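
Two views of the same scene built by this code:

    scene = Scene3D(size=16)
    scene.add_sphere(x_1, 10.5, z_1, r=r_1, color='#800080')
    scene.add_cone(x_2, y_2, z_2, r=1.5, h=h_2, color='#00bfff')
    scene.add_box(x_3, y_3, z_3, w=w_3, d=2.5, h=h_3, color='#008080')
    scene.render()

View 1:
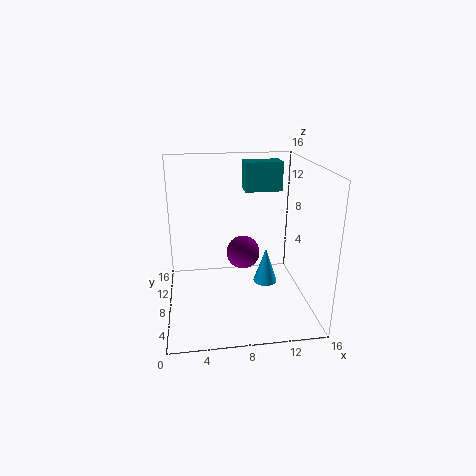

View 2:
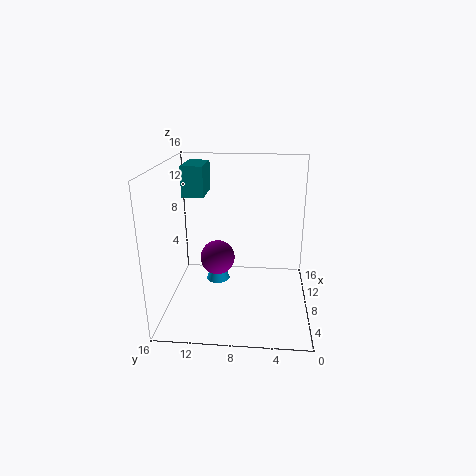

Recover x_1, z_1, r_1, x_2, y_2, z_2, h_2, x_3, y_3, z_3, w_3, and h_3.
x_1 = 9; z_1 = 5; r_1 = 2; x_2 = 12; y_2 = 11; z_2 = 0.5; h_2 = 4.5; x_3 = 9.5; y_3 = 12; z_3 = 12; w_3 = 4.5; h_3 = 3.5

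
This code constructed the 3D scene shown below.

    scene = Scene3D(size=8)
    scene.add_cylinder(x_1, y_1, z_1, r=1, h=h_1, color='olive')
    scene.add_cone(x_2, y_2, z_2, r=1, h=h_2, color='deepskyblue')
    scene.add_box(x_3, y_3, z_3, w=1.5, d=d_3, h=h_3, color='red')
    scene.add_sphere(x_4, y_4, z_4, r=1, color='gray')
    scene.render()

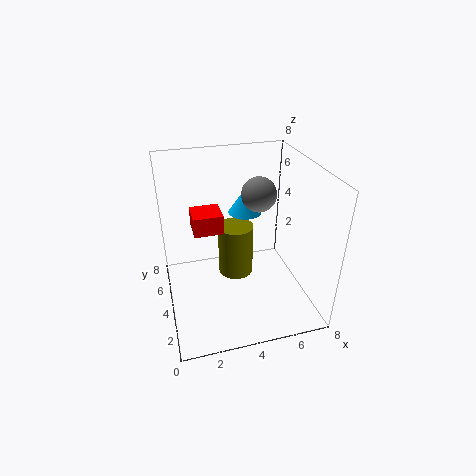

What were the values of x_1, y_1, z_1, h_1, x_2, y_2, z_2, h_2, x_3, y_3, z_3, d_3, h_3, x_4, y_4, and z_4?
x_1 = 4
y_1 = 4.5
z_1 = 1.5
h_1 = 3
x_2 = 5
y_2 = 6
z_2 = 4.5
h_2 = 1.5
x_3 = 1.5
y_3 = 3
z_3 = 5
d_3 = 1.5
h_3 = 1
x_4 = 5.5
y_4 = 5
z_4 = 6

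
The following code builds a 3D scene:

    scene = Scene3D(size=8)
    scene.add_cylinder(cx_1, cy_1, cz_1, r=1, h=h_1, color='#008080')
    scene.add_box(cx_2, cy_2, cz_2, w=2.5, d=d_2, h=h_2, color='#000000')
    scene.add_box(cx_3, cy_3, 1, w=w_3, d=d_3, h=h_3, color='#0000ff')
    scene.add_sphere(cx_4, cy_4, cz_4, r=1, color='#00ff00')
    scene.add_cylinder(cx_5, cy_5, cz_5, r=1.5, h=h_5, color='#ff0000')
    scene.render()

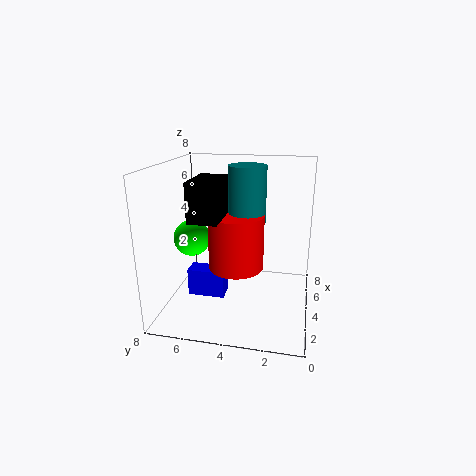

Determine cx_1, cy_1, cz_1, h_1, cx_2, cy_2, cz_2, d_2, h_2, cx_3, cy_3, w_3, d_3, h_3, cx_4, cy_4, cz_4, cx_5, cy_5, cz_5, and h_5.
cx_1 = 4
cy_1 = 3.5
cz_1 = 5
h_1 = 3
cx_2 = 1.5
cy_2 = 4.5
cz_2 = 5.5
d_2 = 1.5
h_2 = 2
cx_3 = 2.5
cy_3 = 4.5
w_3 = 1
d_3 = 2
h_3 = 1.5
cx_4 = 3.5
cy_4 = 6.5
cz_4 = 4
cx_5 = 3.5
cy_5 = 4
cz_5 = 2.5
h_5 = 3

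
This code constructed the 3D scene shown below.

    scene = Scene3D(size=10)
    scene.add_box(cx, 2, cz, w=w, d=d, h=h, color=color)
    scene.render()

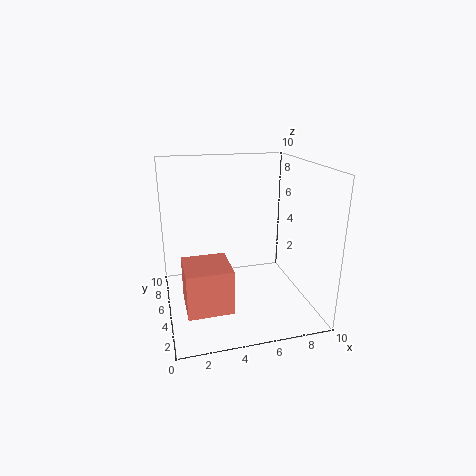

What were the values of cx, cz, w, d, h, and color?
cx = 1, cz = 1, w = 3, d = 3, h = 3, color = 'salmon'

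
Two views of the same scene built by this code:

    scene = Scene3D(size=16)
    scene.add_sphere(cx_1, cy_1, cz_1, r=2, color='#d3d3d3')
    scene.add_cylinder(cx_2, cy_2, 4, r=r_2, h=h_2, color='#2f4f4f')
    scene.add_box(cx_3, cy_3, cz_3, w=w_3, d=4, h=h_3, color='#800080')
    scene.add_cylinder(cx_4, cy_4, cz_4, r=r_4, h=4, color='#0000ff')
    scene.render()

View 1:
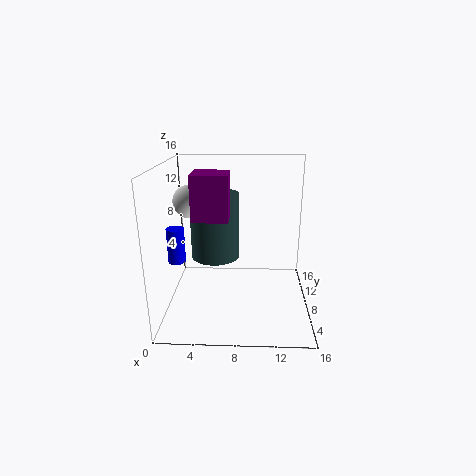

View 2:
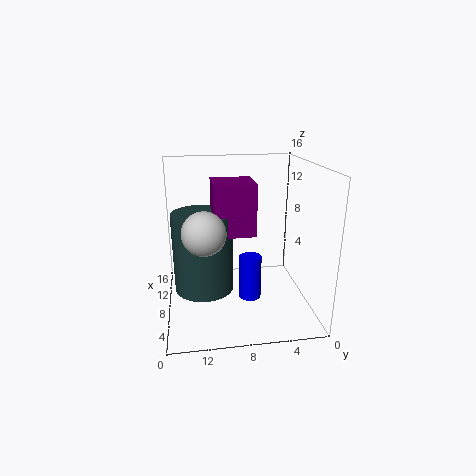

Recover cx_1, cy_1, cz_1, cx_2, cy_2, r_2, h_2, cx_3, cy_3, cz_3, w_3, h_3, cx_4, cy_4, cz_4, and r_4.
cx_1 = 2
cy_1 = 12
cz_1 = 11
cx_2 = 5
cy_2 = 12
r_2 = 3
h_2 = 8
cx_3 = 3
cy_3 = 7
cz_3 = 10
w_3 = 4
h_3 = 5
cx_4 = 1
cy_4 = 8
cz_4 = 5
r_4 = 1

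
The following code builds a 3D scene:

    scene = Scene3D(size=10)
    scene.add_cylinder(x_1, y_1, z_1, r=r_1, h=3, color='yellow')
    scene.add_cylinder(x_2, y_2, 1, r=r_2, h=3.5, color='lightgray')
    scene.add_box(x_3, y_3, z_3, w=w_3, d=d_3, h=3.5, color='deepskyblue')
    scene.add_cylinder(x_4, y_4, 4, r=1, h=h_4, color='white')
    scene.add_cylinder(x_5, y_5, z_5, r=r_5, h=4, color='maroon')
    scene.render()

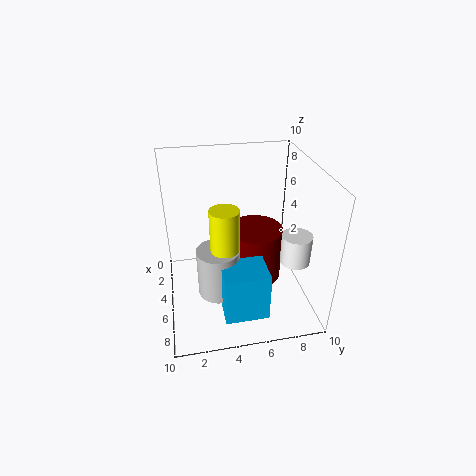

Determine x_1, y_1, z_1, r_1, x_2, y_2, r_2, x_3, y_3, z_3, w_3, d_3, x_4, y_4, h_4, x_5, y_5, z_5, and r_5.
x_1 = 5.5, y_1 = 4, z_1 = 4.5, r_1 = 1, x_2 = 5.5, y_2 = 3.5, r_2 = 1.5, x_3 = 6, y_3 = 3.5, z_3 = 0.5, w_3 = 2.5, d_3 = 3, x_4 = 7, y_4 = 8.5, h_4 = 2, x_5 = 4, y_5 = 6.5, z_5 = 1, r_5 = 2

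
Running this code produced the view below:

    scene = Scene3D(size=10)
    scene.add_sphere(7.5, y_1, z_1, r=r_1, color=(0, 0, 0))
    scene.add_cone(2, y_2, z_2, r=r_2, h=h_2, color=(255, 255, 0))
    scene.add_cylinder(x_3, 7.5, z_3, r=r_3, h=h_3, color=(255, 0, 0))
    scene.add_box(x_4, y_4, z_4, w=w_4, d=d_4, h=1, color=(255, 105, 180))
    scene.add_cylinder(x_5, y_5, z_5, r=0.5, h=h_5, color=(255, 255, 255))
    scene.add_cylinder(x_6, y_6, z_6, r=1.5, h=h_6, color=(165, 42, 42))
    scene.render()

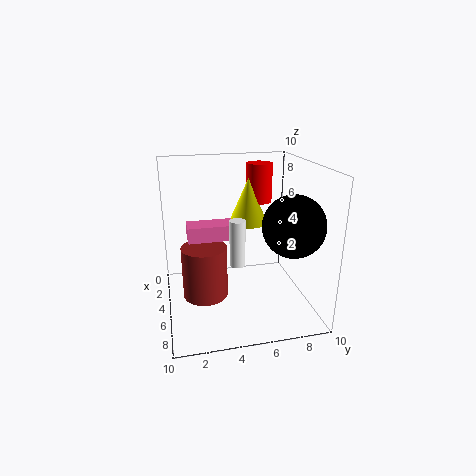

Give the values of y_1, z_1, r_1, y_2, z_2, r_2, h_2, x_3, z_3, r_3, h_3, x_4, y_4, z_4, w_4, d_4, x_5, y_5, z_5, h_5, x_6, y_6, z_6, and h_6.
y_1 = 8, z_1 = 6.5, r_1 = 2, y_2 = 6.5, z_2 = 5, r_2 = 1.5, h_2 = 3.5, x_3 = 1.5, z_3 = 6.5, r_3 = 1, h_3 = 3, x_4 = 5, y_4 = 1.5, z_4 = 5.5, w_4 = 1.5, d_4 = 3, x_5 = 7, y_5 = 4.5, z_5 = 4, h_5 = 3, x_6 = 6, y_6 = 2.5, z_6 = 1.5, h_6 = 3.5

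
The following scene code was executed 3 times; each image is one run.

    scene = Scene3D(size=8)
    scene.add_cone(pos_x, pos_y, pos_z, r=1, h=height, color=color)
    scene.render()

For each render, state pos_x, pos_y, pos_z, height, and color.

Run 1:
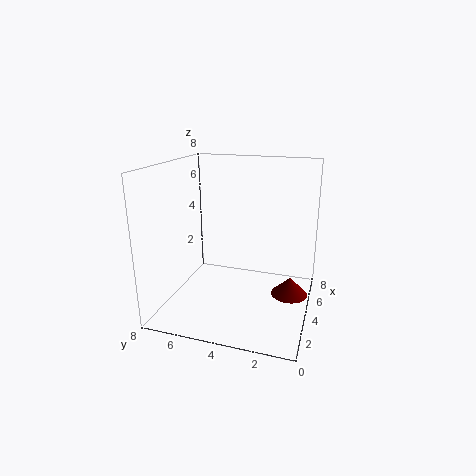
pos_x = 4; pos_y = 1; pos_z = 1; height = 1; color = 'maroon'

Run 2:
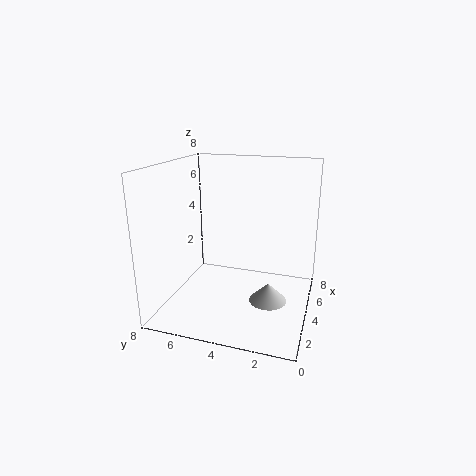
pos_x = 3; pos_y = 2; pos_z = 1; height = 1; color = 'lightgray'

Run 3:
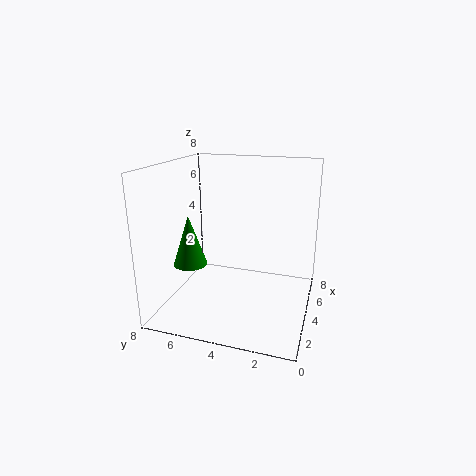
pos_x = 4; pos_y = 7; pos_z = 2; height = 3; color = 'green'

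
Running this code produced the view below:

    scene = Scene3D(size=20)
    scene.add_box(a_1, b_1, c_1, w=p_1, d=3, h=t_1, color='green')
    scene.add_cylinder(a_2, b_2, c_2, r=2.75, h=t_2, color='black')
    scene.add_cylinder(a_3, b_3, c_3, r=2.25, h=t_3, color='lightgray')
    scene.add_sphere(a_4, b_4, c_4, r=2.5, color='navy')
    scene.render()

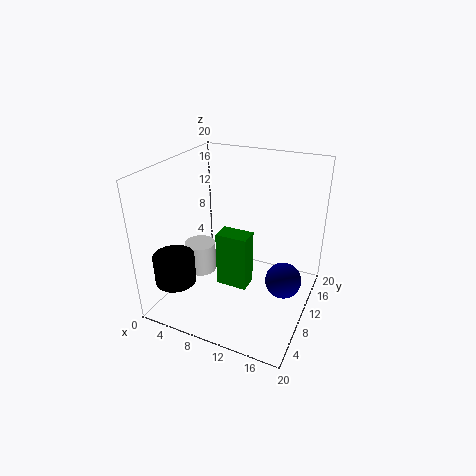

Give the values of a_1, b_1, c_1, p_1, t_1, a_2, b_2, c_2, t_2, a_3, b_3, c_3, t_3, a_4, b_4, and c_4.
a_1 = 6.25
b_1 = 10.25
c_1 = 1
p_1 = 4.75
t_1 = 8.5
a_2 = 3.5
b_2 = 3.75
c_2 = 5
t_2 = 4
a_3 = 3.75
b_3 = 10
c_3 = 3.25
t_3 = 4.5
a_4 = 16.75
b_4 = 10.5
c_4 = 4.5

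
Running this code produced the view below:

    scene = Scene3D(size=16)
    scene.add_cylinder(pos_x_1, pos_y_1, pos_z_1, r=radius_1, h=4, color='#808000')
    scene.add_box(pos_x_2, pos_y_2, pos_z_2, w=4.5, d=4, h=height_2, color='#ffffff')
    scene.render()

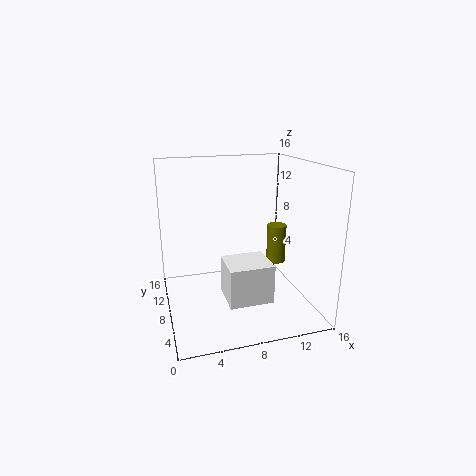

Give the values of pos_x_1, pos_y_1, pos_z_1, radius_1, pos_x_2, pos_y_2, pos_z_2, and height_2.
pos_x_1 = 11.5
pos_y_1 = 5.5
pos_z_1 = 6
radius_1 = 1
pos_x_2 = 5.5
pos_y_2 = 2
pos_z_2 = 3
height_2 = 4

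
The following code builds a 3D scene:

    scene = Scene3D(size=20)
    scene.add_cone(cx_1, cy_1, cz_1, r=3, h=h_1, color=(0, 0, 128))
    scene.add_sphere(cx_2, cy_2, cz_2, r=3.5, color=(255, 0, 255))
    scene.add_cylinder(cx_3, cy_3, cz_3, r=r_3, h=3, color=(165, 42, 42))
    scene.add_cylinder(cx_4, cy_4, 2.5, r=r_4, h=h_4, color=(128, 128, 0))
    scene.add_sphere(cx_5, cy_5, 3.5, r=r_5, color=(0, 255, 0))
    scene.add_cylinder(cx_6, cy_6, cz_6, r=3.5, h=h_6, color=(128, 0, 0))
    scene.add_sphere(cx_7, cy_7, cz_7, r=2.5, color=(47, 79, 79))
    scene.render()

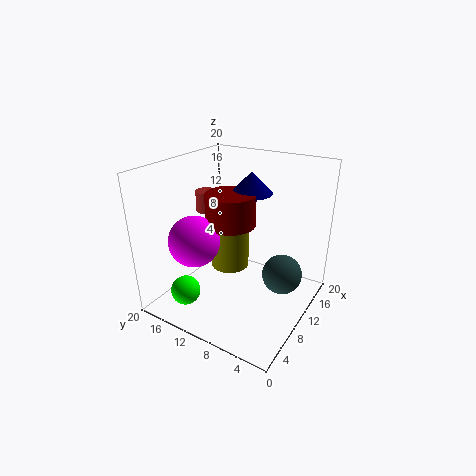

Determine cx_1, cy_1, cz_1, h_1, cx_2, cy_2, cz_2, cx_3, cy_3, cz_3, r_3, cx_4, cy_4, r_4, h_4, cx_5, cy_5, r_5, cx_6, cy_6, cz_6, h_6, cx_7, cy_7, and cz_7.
cx_1 = 13.5
cy_1 = 10
cz_1 = 15.5
h_1 = 3
cx_2 = 6
cy_2 = 14.5
cz_2 = 10
cx_3 = 11
cy_3 = 16
cz_3 = 12.5
r_3 = 1.5
cx_4 = 14
cy_4 = 14
r_4 = 3
h_4 = 8
cx_5 = 3.5
cy_5 = 14.5
r_5 = 2
cx_6 = 10.5
cy_6 = 11.5
cz_6 = 11.5
h_6 = 4.5
cx_7 = 8.5
cy_7 = 2.5
cz_7 = 7.5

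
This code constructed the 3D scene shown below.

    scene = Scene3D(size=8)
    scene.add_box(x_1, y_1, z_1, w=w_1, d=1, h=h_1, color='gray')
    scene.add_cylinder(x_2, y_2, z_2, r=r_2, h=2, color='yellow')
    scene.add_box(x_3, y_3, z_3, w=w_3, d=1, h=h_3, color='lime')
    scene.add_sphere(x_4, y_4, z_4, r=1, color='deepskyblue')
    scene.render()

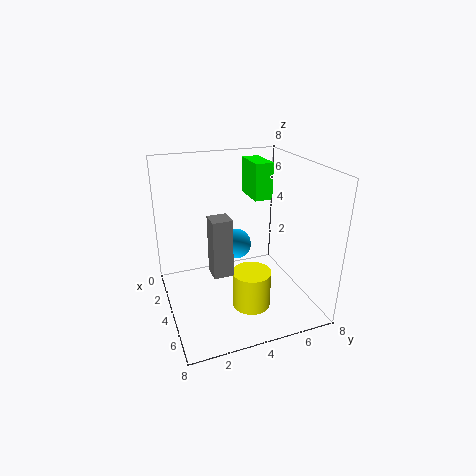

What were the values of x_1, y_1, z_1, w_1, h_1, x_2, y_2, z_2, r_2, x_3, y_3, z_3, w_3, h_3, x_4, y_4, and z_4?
x_1 = 5
y_1 = 2
z_1 = 3
w_1 = 1
h_1 = 3
x_2 = 6
y_2 = 4
z_2 = 1
r_2 = 1
x_3 = 2
y_3 = 5
z_3 = 6
w_3 = 2
h_3 = 2
x_4 = 1
y_4 = 5
z_4 = 2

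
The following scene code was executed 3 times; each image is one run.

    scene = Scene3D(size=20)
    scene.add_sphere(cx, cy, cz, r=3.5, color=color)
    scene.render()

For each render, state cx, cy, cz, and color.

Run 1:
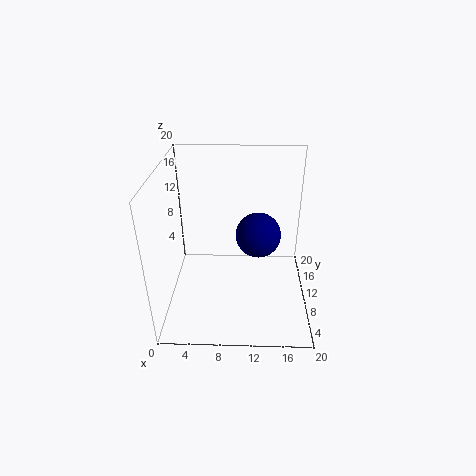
cx = 13, cy = 15, cz = 7.5, color = 'navy'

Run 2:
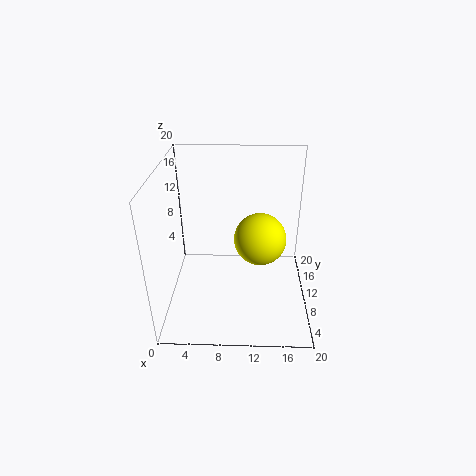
cx = 13, cy = 9, cz = 10.5, color = 'yellow'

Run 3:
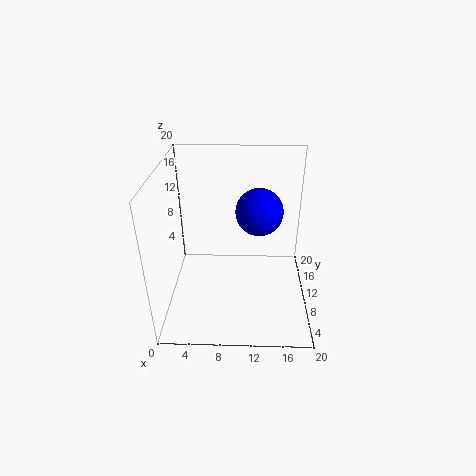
cx = 13, cy = 14, cz = 12, color = 'blue'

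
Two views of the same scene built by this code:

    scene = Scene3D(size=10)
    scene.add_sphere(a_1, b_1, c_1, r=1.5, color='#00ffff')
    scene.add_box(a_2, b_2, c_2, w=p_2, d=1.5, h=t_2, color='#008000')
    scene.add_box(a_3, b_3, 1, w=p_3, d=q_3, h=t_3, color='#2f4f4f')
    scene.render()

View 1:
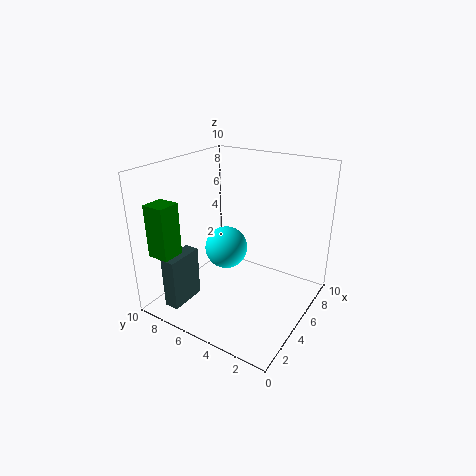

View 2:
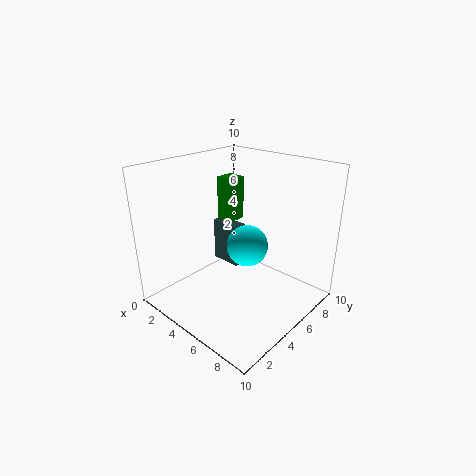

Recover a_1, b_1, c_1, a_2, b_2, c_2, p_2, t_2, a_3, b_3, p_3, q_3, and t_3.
a_1 = 5
b_1 = 6
c_1 = 4
a_2 = 0.5
b_2 = 7.5
c_2 = 4.5
p_2 = 1.5
t_2 = 3.5
a_3 = 0.5
b_3 = 7
p_3 = 2.5
q_3 = 1
t_3 = 3.5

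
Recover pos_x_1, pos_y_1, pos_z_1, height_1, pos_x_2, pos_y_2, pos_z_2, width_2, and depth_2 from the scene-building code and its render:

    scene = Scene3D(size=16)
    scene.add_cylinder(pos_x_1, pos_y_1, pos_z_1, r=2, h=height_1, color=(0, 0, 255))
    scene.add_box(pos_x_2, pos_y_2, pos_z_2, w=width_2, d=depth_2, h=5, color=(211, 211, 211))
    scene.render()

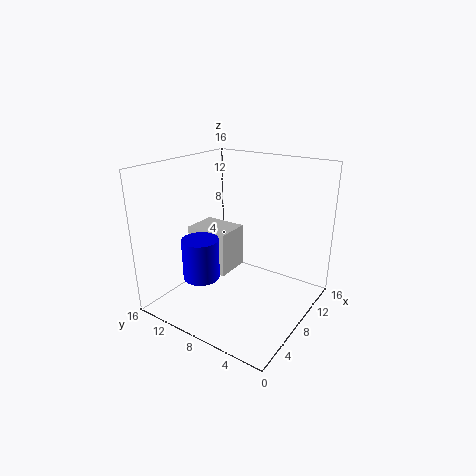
pos_x_1 = 4.5
pos_y_1 = 10.5
pos_z_1 = 4
height_1 = 4.5
pos_x_2 = 6.5
pos_y_2 = 9
pos_z_2 = 3.5
width_2 = 4
depth_2 = 5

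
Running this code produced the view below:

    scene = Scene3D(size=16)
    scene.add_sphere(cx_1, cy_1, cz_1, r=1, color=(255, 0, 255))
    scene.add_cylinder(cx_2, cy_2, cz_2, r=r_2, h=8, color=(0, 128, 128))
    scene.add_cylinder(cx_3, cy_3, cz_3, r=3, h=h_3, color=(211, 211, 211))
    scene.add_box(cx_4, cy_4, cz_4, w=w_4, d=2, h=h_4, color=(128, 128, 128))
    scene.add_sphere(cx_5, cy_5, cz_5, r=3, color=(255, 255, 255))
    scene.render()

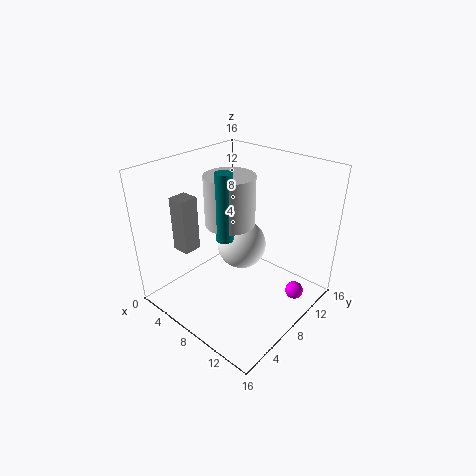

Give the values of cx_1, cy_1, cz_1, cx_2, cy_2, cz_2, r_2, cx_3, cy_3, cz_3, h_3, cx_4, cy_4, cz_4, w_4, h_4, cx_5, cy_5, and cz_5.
cx_1 = 14; cy_1 = 11; cz_1 = 2; cx_2 = 6; cy_2 = 8; cz_2 = 7; r_2 = 1; cx_3 = 5; cy_3 = 10; cz_3 = 8; h_3 = 6; cx_4 = 3; cy_4 = 3; cz_4 = 7; w_4 = 2; h_4 = 6; cx_5 = 6; cy_5 = 11; cz_5 = 5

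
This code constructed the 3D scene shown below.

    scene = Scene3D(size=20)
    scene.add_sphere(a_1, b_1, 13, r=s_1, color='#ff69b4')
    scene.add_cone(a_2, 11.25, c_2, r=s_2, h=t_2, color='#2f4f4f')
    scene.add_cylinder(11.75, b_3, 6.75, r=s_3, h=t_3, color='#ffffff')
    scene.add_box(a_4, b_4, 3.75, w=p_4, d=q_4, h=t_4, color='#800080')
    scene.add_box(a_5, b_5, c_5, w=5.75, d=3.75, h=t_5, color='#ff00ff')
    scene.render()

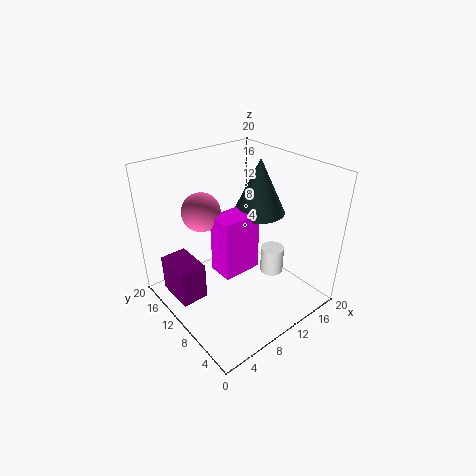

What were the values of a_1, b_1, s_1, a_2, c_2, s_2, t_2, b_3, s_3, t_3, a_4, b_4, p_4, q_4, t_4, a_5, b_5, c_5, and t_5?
a_1 = 7.25; b_1 = 14.75; s_1 = 2.75; a_2 = 15; c_2 = 12; s_2 = 3.75; t_2 = 8; b_3 = 5; s_3 = 1.5; t_3 = 3.5; a_4 = 0.25; b_4 = 9; p_4 = 3.5; q_4 = 5.25; t_4 = 5; a_5 = 7.5; b_5 = 9.25; c_5 = 4.25; t_5 = 8.75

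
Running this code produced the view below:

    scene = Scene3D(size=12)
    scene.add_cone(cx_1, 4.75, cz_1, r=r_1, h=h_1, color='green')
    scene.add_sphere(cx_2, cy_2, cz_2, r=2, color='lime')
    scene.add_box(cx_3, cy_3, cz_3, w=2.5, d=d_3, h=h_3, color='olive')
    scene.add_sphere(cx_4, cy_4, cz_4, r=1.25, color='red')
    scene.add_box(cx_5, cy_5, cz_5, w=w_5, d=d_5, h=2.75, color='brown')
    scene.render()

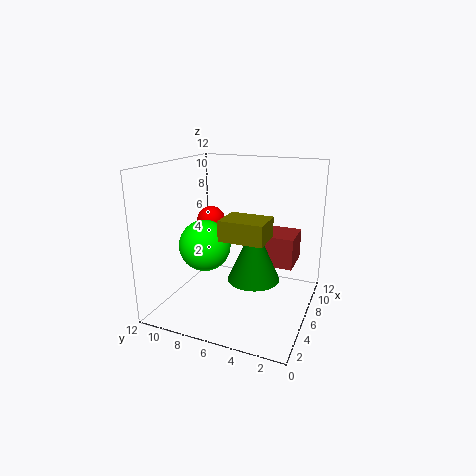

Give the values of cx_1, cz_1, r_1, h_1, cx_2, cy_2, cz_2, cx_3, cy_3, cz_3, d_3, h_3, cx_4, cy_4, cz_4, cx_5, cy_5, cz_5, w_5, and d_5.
cx_1 = 6.5, cz_1 = 2.25, r_1 = 2.25, h_1 = 5, cx_2 = 3.5, cy_2 = 7.75, cz_2 = 6, cx_3 = 1.75, cy_3 = 2.5, cz_3 = 7.25, d_3 = 3.25, h_3 = 1.5, cx_4 = 7.5, cy_4 = 9.25, cz_4 = 6.75, cx_5 = 7.75, cy_5 = 1.75, cz_5 = 3, w_5 = 3.25, d_5 = 4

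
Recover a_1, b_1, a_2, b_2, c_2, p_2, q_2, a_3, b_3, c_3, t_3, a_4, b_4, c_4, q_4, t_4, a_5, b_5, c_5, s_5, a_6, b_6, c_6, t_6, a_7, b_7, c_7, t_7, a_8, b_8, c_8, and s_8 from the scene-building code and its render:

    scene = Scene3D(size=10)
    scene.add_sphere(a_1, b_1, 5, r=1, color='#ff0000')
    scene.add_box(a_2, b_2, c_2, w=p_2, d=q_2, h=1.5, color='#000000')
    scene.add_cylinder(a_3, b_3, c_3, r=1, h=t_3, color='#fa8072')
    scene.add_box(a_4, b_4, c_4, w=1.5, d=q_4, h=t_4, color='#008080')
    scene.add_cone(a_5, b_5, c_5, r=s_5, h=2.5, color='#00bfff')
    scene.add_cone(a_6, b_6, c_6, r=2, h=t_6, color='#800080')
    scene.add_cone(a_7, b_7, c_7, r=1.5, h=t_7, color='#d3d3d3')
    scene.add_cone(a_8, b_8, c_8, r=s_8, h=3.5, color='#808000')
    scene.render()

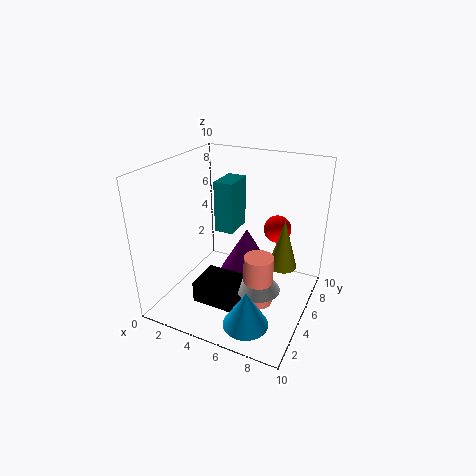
a_1 = 7; b_1 = 7.5; a_2 = 3; b_2 = 2; c_2 = 1; p_2 = 3; q_2 = 2.5; a_3 = 7; b_3 = 4; c_3 = 1; t_3 = 3.5; a_4 = 2; b_4 = 7; c_4 = 4; q_4 = 2.5; t_4 = 4; a_5 = 7; b_5 = 2; c_5 = 0.5; s_5 = 1.5; a_6 = 5; b_6 = 6.5; c_6 = 1.5; t_6 = 3.5; a_7 = 7; b_7 = 4; c_7 = 2; t_7 = 2; a_8 = 8; b_8 = 6; c_8 = 3; s_8 = 1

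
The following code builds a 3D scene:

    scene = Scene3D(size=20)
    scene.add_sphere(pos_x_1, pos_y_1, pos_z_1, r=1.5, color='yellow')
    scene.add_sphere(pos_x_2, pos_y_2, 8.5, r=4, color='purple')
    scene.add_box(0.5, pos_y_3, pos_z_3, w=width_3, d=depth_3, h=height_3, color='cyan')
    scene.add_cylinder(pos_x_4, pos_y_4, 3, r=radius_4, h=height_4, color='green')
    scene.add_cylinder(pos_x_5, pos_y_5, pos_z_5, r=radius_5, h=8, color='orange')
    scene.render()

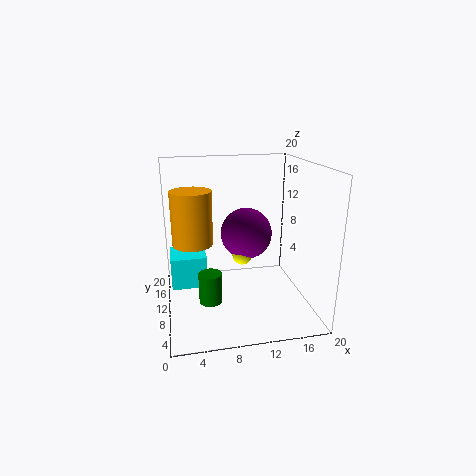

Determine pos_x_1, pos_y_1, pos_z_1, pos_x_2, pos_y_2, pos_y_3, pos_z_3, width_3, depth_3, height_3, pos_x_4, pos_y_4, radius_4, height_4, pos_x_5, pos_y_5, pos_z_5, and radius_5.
pos_x_1 = 11.5
pos_y_1 = 14
pos_z_1 = 5.5
pos_x_2 = 12.5
pos_y_2 = 15.5
pos_y_3 = 14
pos_z_3 = 0.5
width_3 = 5.5
depth_3 = 5.5
height_3 = 5
pos_x_4 = 5.5
pos_y_4 = 6
radius_4 = 1.5
height_4 = 4
pos_x_5 = 4
pos_y_5 = 14
pos_z_5 = 8
radius_5 = 3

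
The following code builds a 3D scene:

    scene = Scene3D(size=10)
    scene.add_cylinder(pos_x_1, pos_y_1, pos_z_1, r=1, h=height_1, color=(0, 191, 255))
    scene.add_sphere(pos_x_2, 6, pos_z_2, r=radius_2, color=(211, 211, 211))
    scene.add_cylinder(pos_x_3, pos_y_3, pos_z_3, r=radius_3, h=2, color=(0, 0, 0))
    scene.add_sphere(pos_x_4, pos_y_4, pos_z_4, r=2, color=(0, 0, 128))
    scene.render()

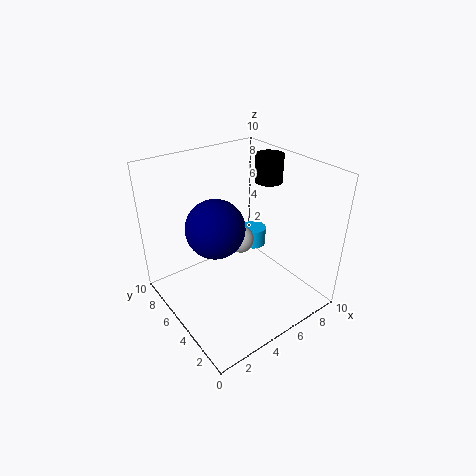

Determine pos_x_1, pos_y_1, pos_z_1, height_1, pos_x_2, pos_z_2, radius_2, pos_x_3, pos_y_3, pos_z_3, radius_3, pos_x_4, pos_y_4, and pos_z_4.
pos_x_1 = 8.5; pos_y_1 = 7.5; pos_z_1 = 2; height_1 = 1.5; pos_x_2 = 6; pos_z_2 = 4; radius_2 = 1; pos_x_3 = 8.5; pos_y_3 = 6; pos_z_3 = 8; radius_3 = 1; pos_x_4 = 3.5; pos_y_4 = 5.5; pos_z_4 = 6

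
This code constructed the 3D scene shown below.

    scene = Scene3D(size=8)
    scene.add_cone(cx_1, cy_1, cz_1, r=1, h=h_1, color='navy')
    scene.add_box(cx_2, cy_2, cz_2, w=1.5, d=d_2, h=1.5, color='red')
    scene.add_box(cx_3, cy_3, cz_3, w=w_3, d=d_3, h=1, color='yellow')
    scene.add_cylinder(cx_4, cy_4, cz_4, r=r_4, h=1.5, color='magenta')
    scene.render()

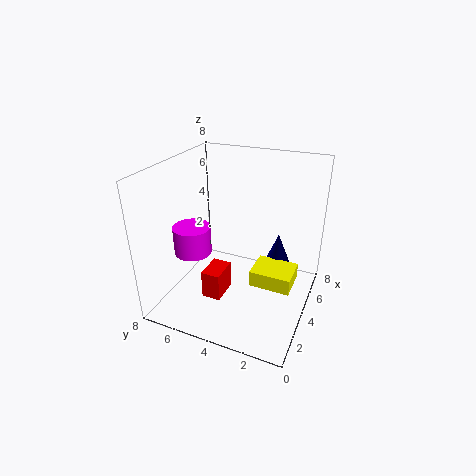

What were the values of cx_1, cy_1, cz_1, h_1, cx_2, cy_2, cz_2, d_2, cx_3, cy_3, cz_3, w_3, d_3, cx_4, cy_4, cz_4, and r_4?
cx_1 = 7; cy_1 = 2.5; cz_1 = 0.5; h_1 = 2.5; cx_2 = 1.5; cy_2 = 4; cz_2 = 1.5; d_2 = 1; cx_3 = 4.5; cy_3 = 1; cz_3 = 0.5; w_3 = 2; d_3 = 2.5; cx_4 = 2.5; cy_4 = 6; cz_4 = 3.5; r_4 = 1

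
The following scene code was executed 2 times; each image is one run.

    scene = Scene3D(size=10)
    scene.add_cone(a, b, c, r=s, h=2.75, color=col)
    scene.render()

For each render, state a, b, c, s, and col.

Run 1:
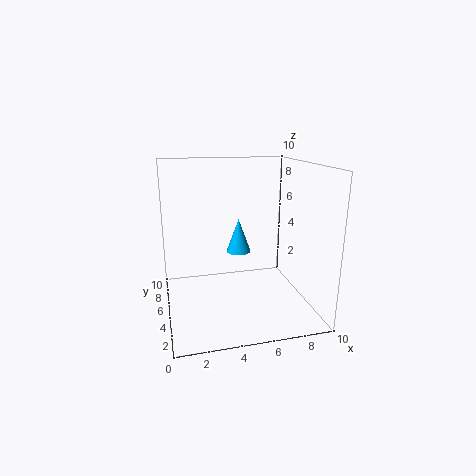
a = 6; b = 8.75; c = 2.5; s = 1; col = 'deepskyblue'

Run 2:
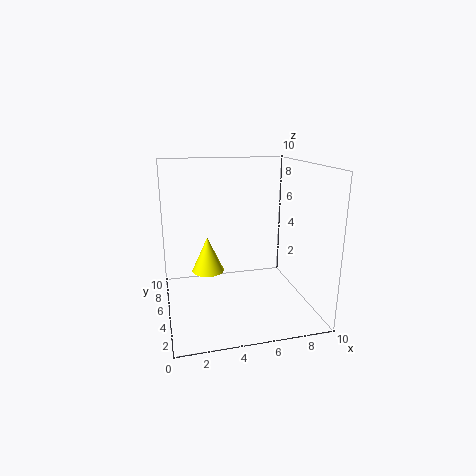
a = 3.25; b = 7.75; c = 1.5; s = 1.25; col = 'yellow'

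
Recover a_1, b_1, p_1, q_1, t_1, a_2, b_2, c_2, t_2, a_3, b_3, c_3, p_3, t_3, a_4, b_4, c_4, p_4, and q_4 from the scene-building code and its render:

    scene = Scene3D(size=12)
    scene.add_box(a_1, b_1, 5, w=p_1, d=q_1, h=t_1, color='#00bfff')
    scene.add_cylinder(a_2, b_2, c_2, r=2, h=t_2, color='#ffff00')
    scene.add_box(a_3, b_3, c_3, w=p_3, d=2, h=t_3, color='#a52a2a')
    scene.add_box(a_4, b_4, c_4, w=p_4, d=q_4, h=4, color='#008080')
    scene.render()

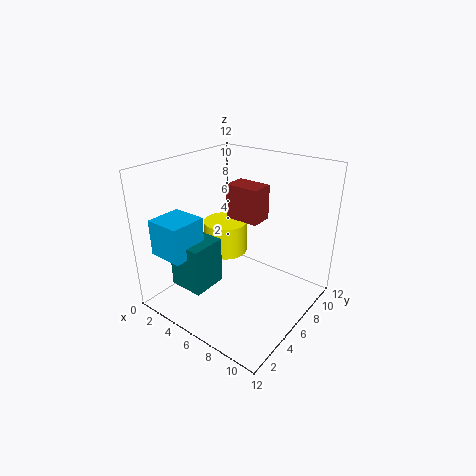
a_1 = 1; b_1 = 1; p_1 = 3; q_1 = 3; t_1 = 3; a_2 = 3; b_2 = 8; c_2 = 3; t_2 = 3; a_3 = 4; b_3 = 7; c_3 = 7; p_3 = 3; t_3 = 3; a_4 = 2; b_4 = 2; c_4 = 2; p_4 = 3; q_4 = 3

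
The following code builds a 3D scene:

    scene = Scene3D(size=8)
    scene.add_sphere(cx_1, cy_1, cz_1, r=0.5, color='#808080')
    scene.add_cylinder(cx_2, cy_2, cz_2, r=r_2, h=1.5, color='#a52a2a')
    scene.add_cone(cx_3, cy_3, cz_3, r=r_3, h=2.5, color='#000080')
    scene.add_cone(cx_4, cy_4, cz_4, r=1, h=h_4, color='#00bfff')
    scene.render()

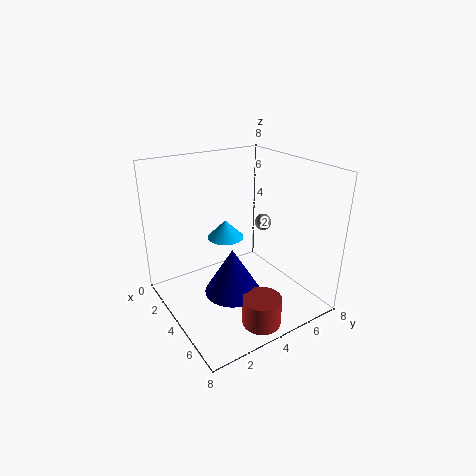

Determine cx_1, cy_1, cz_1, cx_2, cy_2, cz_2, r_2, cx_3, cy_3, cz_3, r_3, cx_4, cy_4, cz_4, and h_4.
cx_1 = 3; cy_1 = 6.5; cz_1 = 4; cx_2 = 7; cy_2 = 3.5; cz_2 = 0.5; r_2 = 1; cx_3 = 5; cy_3 = 3; cz_3 = 1.5; r_3 = 1.5; cx_4 = 3.5; cy_4 = 3.5; cz_4 = 4; h_4 = 1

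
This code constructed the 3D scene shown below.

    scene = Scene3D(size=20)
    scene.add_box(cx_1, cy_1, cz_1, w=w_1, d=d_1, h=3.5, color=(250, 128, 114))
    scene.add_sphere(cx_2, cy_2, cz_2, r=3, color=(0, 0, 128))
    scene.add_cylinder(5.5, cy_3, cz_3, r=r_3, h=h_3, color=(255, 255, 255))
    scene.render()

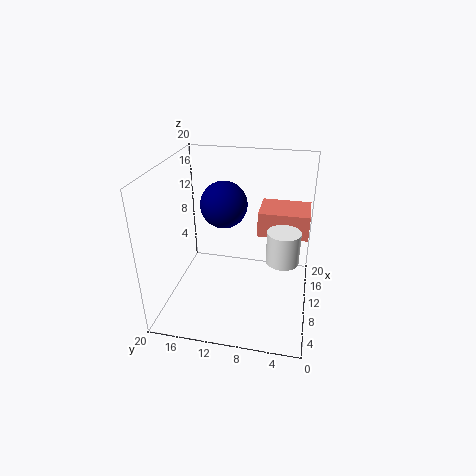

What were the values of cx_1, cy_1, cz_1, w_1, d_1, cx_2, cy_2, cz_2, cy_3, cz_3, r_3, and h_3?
cx_1 = 11
cy_1 = 0.5
cz_1 = 10
w_1 = 5.5
d_1 = 7
cx_2 = 8.5
cy_2 = 11.5
cz_2 = 15.5
cy_3 = 3.5
cz_3 = 10
r_3 = 2
h_3 = 4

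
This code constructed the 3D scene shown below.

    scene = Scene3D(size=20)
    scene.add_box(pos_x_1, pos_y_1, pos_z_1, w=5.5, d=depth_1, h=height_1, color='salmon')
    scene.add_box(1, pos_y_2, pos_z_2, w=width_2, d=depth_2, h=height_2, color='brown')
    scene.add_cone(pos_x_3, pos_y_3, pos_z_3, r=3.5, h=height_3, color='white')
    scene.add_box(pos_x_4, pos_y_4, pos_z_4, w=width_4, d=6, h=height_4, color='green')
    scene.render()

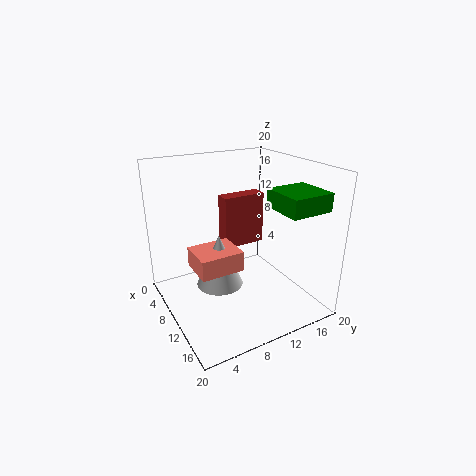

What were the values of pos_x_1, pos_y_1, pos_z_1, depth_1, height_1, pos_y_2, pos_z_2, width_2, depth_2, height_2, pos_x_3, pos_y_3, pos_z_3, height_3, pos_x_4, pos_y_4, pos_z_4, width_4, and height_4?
pos_x_1 = 4.5; pos_y_1 = 4.5; pos_z_1 = 4.5; depth_1 = 6.5; height_1 = 3; pos_y_2 = 11.5; pos_z_2 = 5; width_2 = 2.5; depth_2 = 7; height_2 = 8.5; pos_x_3 = 7; pos_y_3 = 8.5; pos_z_3 = 1.5; height_3 = 8; pos_x_4 = 11.5; pos_y_4 = 13.5; pos_z_4 = 14.5; width_4 = 6; height_4 = 2.5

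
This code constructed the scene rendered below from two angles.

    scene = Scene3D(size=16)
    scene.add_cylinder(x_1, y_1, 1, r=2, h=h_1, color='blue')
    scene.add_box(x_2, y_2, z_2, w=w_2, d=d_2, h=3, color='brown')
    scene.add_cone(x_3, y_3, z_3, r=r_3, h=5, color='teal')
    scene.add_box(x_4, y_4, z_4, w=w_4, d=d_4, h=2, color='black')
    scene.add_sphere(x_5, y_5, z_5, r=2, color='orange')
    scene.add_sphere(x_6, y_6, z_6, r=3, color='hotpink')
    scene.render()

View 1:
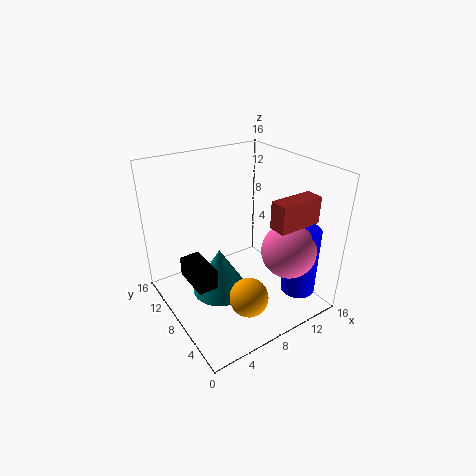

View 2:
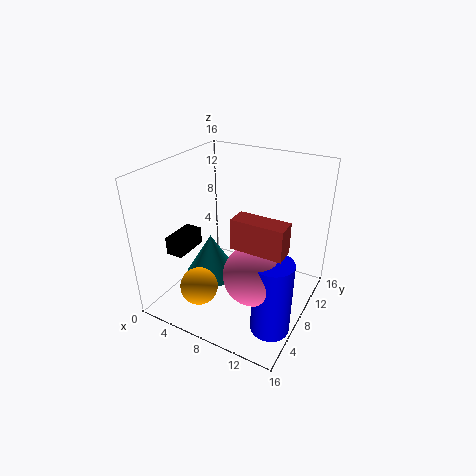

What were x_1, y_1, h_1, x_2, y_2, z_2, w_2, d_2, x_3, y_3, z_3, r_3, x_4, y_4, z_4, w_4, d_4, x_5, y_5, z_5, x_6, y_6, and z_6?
x_1 = 14, y_1 = 4, h_1 = 8, x_2 = 10, y_2 = 3, z_2 = 10, w_2 = 5, d_2 = 2, x_3 = 5, y_3 = 7, z_3 = 3, r_3 = 3, x_4 = 1, y_4 = 4, z_4 = 6, w_4 = 2, d_4 = 4, x_5 = 6, y_5 = 3, z_5 = 4, x_6 = 12, y_6 = 4, z_6 = 7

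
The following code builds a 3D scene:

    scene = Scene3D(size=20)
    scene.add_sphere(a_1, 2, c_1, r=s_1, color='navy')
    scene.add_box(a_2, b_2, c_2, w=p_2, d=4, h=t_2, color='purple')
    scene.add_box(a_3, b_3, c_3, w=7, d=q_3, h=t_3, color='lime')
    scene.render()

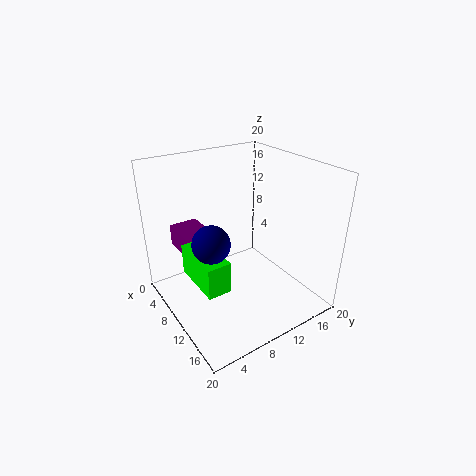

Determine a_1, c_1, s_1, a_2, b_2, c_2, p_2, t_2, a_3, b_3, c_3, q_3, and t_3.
a_1 = 17; c_1 = 15; s_1 = 2; a_2 = 3; b_2 = 3; c_2 = 8; p_2 = 6; t_2 = 3; a_3 = 9; b_3 = 2; c_3 = 7; q_3 = 3; t_3 = 4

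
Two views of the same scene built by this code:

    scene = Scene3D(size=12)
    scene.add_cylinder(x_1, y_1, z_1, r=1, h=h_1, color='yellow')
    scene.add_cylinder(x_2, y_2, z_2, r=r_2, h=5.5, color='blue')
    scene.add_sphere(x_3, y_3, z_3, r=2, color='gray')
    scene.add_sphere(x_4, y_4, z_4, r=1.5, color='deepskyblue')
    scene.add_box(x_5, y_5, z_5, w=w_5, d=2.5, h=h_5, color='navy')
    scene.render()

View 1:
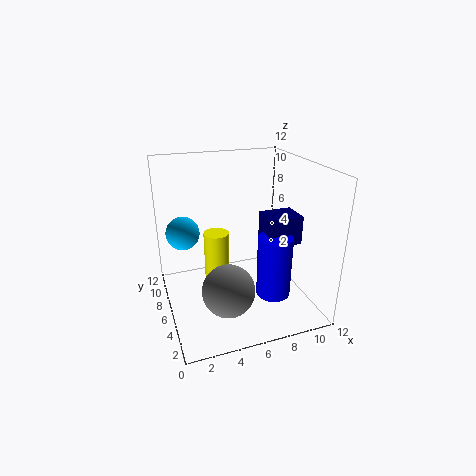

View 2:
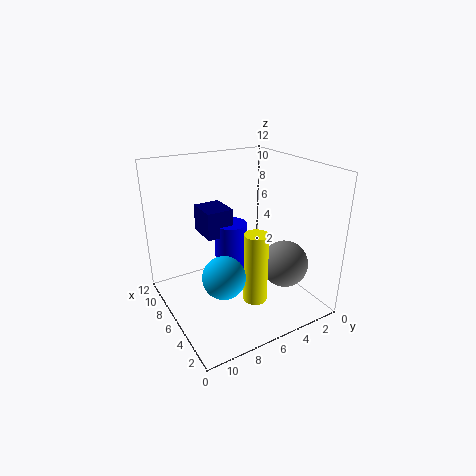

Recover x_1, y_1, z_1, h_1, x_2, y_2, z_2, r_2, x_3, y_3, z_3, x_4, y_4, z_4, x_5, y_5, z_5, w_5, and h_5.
x_1 = 4; y_1 = 5.5; z_1 = 1; h_1 = 6; x_2 = 9; y_2 = 5; z_2 = 0.5; r_2 = 1.5; x_3 = 4; y_3 = 2.5; z_3 = 3.5; x_4 = 2; y_4 = 9.5; z_4 = 5.5; x_5 = 8.5; y_5 = 5; z_5 = 5; w_5 = 3; h_5 = 2.5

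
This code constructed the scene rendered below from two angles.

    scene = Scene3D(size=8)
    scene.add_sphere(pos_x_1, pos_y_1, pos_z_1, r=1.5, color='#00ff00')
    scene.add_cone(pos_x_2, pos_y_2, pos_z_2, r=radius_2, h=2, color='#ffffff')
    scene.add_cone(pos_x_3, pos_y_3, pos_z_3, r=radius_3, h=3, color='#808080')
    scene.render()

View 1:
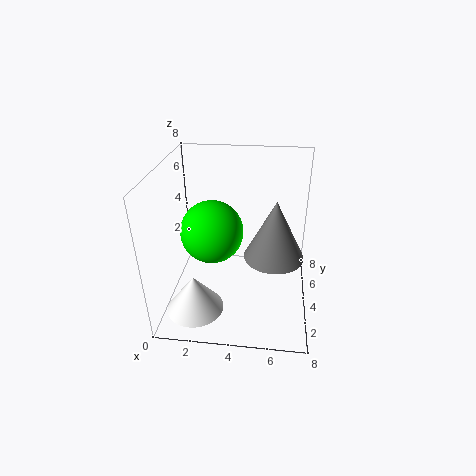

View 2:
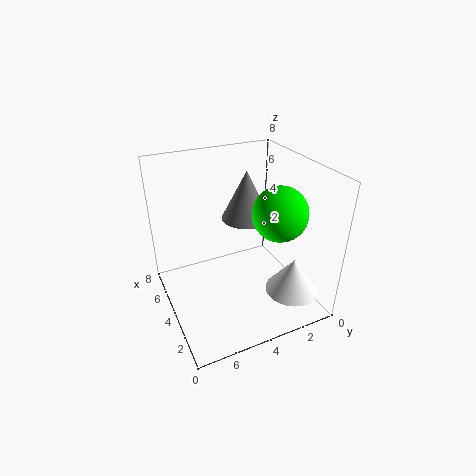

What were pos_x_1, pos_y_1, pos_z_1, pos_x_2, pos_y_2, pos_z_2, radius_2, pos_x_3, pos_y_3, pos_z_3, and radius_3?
pos_x_1 = 3; pos_y_1 = 2; pos_z_1 = 5.5; pos_x_2 = 2; pos_y_2 = 1.5; pos_z_2 = 1; radius_2 = 1.5; pos_x_3 = 6; pos_y_3 = 2.5; pos_z_3 = 4; radius_3 = 1.5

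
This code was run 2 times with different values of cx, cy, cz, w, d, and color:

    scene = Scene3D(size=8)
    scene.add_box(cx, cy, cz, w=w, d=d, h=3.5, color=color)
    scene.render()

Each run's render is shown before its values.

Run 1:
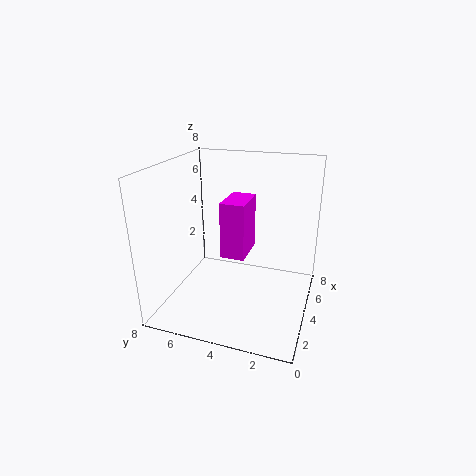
cx = 5
cy = 4
cz = 2
w = 2.5
d = 1.5
color = 'magenta'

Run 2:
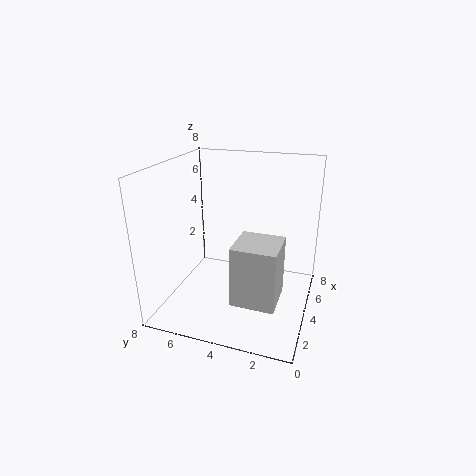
cx = 2.5
cy = 1.5
cz = 0.5
w = 2.5
d = 2.5
color = 'lightgray'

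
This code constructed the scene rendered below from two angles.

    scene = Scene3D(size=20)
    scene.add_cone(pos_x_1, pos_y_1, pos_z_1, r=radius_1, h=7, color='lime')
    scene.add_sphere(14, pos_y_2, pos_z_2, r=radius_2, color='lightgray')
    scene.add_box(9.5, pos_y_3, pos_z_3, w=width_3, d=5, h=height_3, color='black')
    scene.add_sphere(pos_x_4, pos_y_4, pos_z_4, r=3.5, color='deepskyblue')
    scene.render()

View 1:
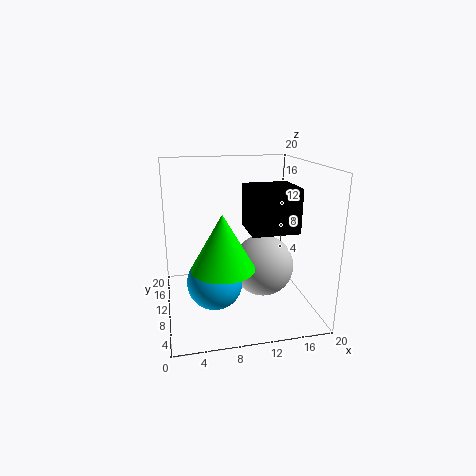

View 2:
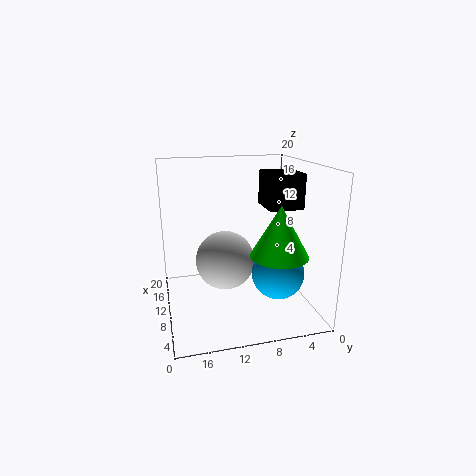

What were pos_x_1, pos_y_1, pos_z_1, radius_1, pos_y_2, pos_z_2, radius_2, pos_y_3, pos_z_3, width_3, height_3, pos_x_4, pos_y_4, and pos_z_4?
pos_x_1 = 7
pos_y_1 = 5
pos_z_1 = 8
radius_1 = 4
pos_y_2 = 11
pos_z_2 = 5
radius_2 = 4.5
pos_y_3 = 0.5
pos_z_3 = 13.5
width_3 = 5.5
height_3 = 5
pos_x_4 = 6
pos_y_4 = 5.5
pos_z_4 = 6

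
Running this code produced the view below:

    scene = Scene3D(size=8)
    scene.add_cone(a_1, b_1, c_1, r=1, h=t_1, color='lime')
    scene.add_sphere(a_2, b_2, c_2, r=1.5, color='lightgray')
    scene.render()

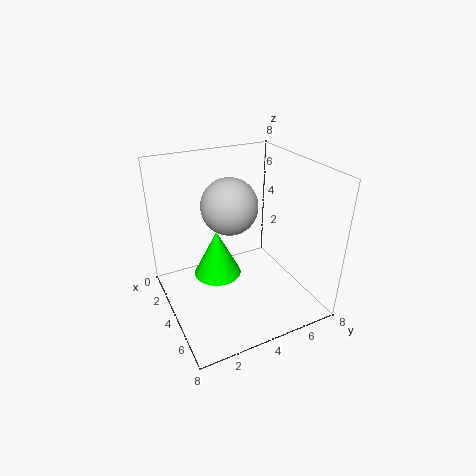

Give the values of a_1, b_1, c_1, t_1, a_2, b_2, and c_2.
a_1 = 7, b_1 = 1.5, c_1 = 4.5, t_1 = 2, a_2 = 4, b_2 = 3.5, c_2 = 6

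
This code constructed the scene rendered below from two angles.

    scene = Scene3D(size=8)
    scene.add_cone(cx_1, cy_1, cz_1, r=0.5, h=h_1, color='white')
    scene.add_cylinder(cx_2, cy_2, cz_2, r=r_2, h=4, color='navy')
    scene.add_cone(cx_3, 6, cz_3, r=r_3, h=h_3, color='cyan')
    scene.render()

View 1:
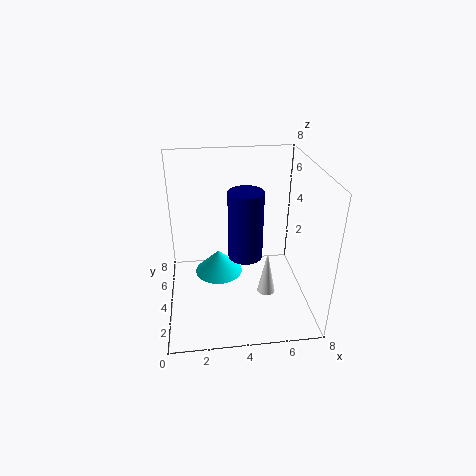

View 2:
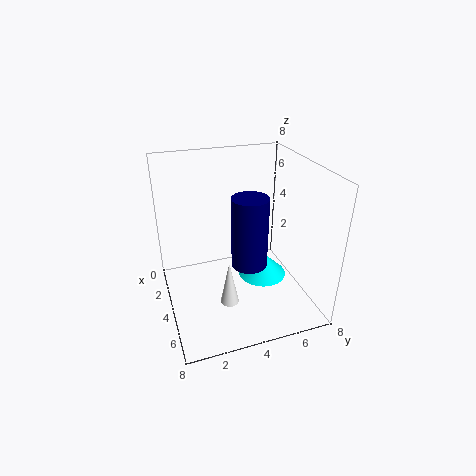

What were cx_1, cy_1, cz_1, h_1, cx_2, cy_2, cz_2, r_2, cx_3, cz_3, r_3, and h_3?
cx_1 = 5.5, cy_1 = 3, cz_1 = 1, h_1 = 2.5, cx_2 = 4.5, cy_2 = 4.5, cz_2 = 2.5, r_2 = 1, cx_3 = 3, cz_3 = 0.5, r_3 = 1.5, h_3 = 1.5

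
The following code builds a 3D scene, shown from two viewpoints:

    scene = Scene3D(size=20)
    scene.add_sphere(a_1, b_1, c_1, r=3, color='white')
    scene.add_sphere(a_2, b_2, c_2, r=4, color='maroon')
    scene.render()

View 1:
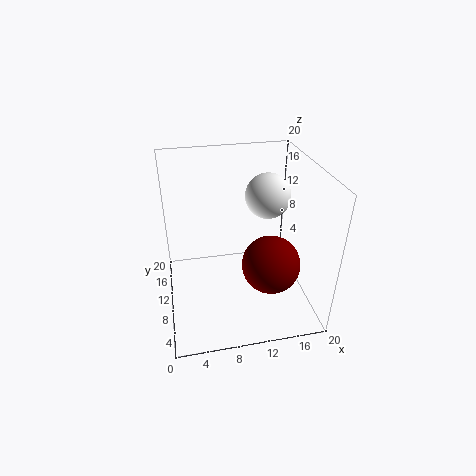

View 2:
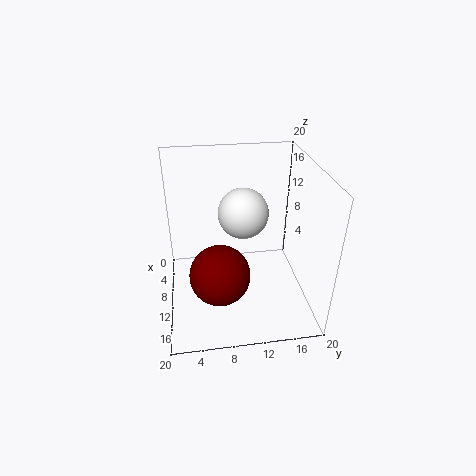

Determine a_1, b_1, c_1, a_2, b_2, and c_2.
a_1 = 14
b_1 = 10
c_1 = 16
a_2 = 14
b_2 = 7
c_2 = 7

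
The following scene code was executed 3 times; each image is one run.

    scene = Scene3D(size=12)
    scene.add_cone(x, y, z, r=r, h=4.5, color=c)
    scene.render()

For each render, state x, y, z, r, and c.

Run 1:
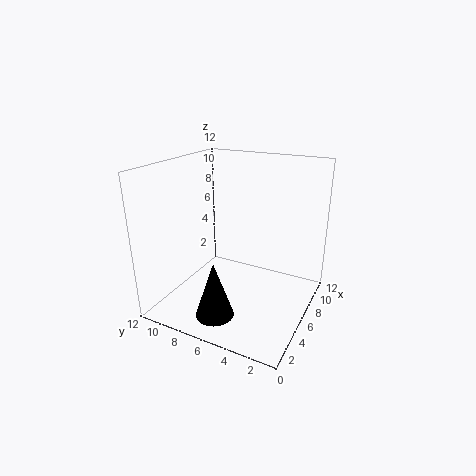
x = 2, y = 6, z = 1, r = 1.5, c = 'black'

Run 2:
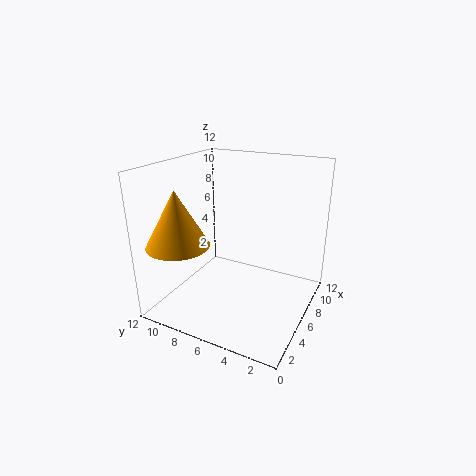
x = 2.5, y = 9.5, z = 6, r = 2.5, c = 'orange'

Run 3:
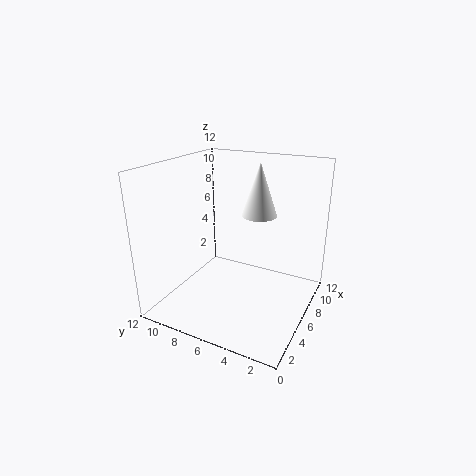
x = 8, y = 5, z = 7.5, r = 1.5, c = 'white'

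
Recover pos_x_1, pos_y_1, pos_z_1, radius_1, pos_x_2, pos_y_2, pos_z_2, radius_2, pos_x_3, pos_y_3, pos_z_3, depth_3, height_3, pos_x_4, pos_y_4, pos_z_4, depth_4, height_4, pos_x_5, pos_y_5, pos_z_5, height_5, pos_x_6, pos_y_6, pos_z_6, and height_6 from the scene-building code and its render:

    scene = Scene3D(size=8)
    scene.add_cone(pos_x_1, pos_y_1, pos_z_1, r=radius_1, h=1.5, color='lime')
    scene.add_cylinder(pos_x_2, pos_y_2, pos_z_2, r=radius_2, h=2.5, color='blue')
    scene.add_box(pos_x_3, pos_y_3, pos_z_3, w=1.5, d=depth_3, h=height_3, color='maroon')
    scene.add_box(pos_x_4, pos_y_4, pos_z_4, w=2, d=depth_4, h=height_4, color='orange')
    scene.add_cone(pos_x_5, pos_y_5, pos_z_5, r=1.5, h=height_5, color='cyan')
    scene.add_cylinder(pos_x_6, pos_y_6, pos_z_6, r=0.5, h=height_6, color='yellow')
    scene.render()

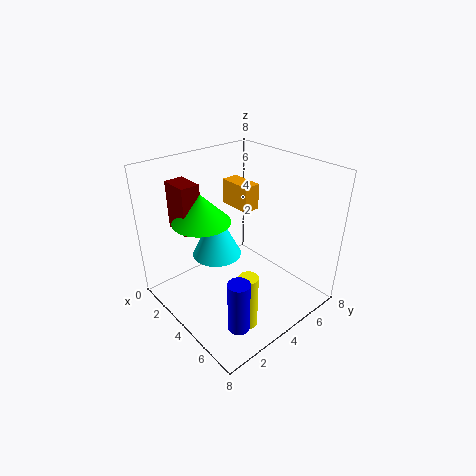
pos_x_1 = 3.5; pos_y_1 = 2; pos_z_1 = 5.5; radius_1 = 1.5; pos_x_2 = 7.5; pos_y_2 = 1; pos_z_2 = 2; radius_2 = 0.5; pos_x_3 = 2; pos_y_3 = 1; pos_z_3 = 5; depth_3 = 1; height_3 = 2.5; pos_x_4 = 1.5; pos_y_4 = 5; pos_z_4 = 5; depth_4 = 1; height_4 = 1.5; pos_x_5 = 2; pos_y_5 = 4; pos_z_5 = 2; height_5 = 3; pos_x_6 = 6.5; pos_y_6 = 2.5; pos_z_6 = 0.5; height_6 = 3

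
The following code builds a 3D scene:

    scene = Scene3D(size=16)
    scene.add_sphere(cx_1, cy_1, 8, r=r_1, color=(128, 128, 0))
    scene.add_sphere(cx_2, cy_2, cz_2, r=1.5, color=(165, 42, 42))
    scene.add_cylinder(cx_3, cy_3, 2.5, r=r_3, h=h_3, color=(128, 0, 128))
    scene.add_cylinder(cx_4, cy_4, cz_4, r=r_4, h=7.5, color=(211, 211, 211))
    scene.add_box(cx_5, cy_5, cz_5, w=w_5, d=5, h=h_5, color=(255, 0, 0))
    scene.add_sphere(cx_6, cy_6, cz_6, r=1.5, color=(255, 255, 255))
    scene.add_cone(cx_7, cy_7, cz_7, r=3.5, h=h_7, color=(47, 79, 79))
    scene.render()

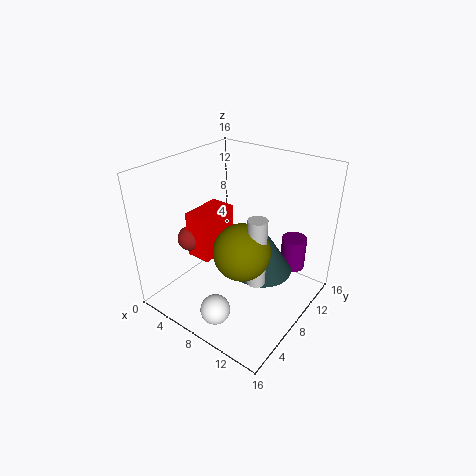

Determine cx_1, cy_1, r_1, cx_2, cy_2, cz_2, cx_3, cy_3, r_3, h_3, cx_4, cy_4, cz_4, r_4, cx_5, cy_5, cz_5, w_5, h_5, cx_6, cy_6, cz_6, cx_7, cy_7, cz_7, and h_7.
cx_1 = 10
cy_1 = 6
r_1 = 3
cx_2 = 2
cy_2 = 6.5
cz_2 = 6.5
cx_3 = 12
cy_3 = 14
r_3 = 1.5
h_3 = 4
cx_4 = 11.5
cy_4 = 6.5
cz_4 = 4.5
r_4 = 1
cx_5 = 2
cy_5 = 6
cz_5 = 4.5
w_5 = 3
h_5 = 5.5
cx_6 = 10
cy_6 = 1.5
cz_6 = 3.5
cx_7 = 10
cy_7 = 10
cz_7 = 3.5
h_7 = 5.5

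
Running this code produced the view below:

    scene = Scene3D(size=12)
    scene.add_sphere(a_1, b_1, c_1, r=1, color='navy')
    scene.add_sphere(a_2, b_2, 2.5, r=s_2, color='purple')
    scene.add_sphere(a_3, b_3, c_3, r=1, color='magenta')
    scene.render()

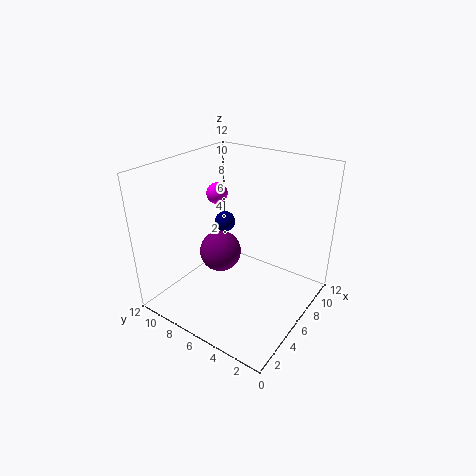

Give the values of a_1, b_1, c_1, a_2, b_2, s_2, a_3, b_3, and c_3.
a_1 = 9.5; b_1 = 10; c_1 = 5; a_2 = 8; b_2 = 9.5; s_2 = 2; a_3 = 9; b_3 = 10.5; c_3 = 8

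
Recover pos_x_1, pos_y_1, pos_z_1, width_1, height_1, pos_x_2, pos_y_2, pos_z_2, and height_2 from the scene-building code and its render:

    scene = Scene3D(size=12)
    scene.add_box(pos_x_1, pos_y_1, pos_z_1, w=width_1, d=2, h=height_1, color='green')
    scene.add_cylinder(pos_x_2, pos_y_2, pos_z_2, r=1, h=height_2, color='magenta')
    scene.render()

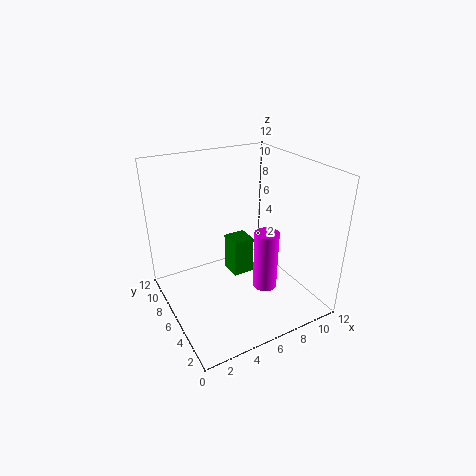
pos_x_1 = 6.5, pos_y_1 = 7.5, pos_z_1 = 1, width_1 = 2, height_1 = 3.5, pos_x_2 = 7.5, pos_y_2 = 4, pos_z_2 = 2, height_2 = 5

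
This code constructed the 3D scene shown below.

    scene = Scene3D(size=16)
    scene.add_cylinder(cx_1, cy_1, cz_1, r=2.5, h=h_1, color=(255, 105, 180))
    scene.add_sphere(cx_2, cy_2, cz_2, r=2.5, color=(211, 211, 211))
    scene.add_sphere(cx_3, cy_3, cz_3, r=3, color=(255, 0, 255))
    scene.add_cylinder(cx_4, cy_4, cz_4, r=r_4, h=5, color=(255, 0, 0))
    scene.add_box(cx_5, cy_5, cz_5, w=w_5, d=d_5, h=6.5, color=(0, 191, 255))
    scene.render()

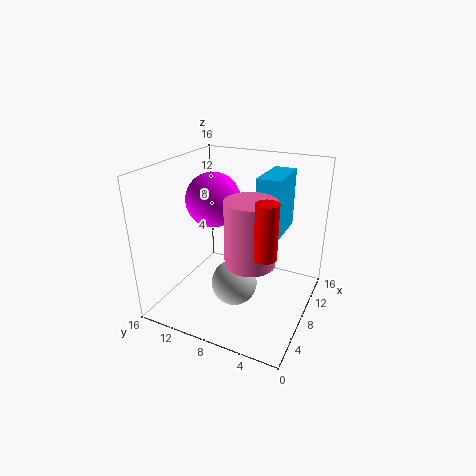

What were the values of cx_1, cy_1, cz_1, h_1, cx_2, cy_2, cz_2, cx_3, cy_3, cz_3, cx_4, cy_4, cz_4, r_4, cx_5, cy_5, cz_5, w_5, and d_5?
cx_1 = 4.5, cy_1 = 5, cz_1 = 7.5, h_1 = 6.5, cx_2 = 6, cy_2 = 7.5, cz_2 = 3.5, cx_3 = 8, cy_3 = 11, cz_3 = 12, cx_4 = 2, cy_4 = 2.5, cz_4 = 10, r_4 = 1, cx_5 = 8, cy_5 = 3.5, cz_5 = 8.5, w_5 = 5.5, d_5 = 2.5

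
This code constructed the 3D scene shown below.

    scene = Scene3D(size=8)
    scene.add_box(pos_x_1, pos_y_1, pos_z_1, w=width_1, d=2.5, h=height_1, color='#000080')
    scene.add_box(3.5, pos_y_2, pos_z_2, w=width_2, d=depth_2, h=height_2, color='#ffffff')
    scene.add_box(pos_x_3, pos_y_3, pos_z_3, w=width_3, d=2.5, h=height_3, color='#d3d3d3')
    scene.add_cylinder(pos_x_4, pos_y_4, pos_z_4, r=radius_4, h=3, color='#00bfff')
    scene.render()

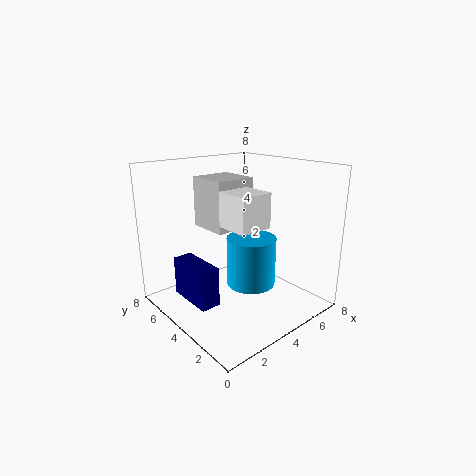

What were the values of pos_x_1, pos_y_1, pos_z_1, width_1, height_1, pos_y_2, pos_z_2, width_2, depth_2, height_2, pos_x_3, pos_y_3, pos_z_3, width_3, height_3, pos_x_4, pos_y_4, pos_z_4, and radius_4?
pos_x_1 = 0.5
pos_y_1 = 2.5
pos_z_1 = 1.5
width_1 = 1
height_1 = 2
pos_y_2 = 3
pos_z_2 = 4.5
width_2 = 2
depth_2 = 2
height_2 = 2
pos_x_3 = 3.5
pos_y_3 = 5
pos_z_3 = 4
width_3 = 2.5
height_3 = 3
pos_x_4 = 5.5
pos_y_4 = 4.5
pos_z_4 = 0.5
radius_4 = 1.5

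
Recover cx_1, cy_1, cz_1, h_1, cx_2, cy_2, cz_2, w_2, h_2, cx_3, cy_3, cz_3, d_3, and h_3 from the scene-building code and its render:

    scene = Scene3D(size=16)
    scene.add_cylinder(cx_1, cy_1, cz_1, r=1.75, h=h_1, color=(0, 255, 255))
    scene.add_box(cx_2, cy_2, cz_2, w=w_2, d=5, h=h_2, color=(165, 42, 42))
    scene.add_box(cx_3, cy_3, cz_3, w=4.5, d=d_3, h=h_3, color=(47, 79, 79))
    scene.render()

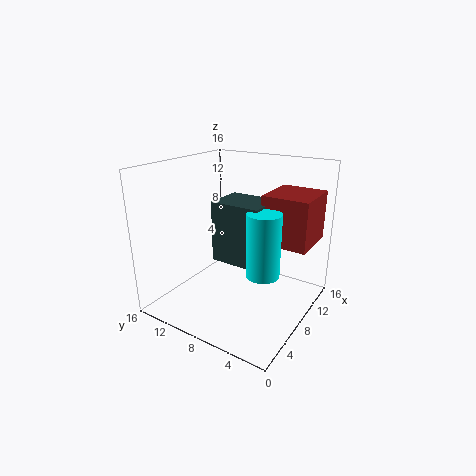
cx_1 = 6.5
cy_1 = 4
cz_1 = 5.25
h_1 = 6.75
cx_2 = 8
cy_2 = 0.25
cz_2 = 8
w_2 = 5.5
h_2 = 5.25
cx_3 = 6.25
cy_3 = 4.75
cz_3 = 5.5
d_3 = 5.5
h_3 = 6.75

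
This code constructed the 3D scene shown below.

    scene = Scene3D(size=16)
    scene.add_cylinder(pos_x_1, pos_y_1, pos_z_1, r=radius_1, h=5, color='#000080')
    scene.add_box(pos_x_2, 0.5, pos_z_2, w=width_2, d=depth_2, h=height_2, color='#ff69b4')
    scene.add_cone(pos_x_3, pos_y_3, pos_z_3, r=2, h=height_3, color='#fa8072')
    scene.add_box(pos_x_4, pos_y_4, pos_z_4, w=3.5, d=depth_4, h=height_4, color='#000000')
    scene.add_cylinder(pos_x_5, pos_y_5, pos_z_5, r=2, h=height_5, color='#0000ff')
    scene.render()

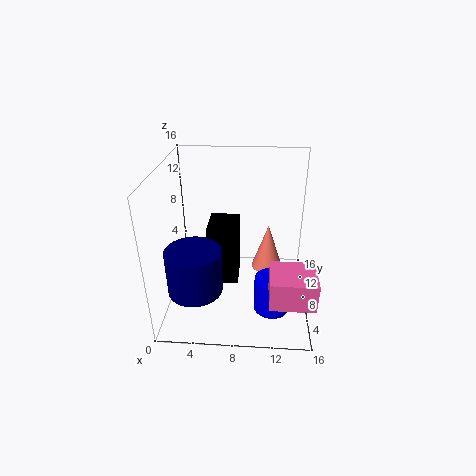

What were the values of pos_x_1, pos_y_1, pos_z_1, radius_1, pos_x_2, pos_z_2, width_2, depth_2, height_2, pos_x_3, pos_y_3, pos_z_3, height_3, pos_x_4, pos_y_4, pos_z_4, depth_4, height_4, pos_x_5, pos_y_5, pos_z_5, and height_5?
pos_x_1 = 3.5; pos_y_1 = 5; pos_z_1 = 3; radius_1 = 3; pos_x_2 = 11.5; pos_z_2 = 4.5; width_2 = 4.5; depth_2 = 4; height_2 = 3; pos_x_3 = 11.5; pos_y_3 = 13; pos_z_3 = 1; height_3 = 6; pos_x_4 = 4.5; pos_y_4 = 7.5; pos_z_4 = 2; depth_4 = 4.5; height_4 = 7; pos_x_5 = 12; pos_y_5 = 5.5; pos_z_5 = 0.5; height_5 = 4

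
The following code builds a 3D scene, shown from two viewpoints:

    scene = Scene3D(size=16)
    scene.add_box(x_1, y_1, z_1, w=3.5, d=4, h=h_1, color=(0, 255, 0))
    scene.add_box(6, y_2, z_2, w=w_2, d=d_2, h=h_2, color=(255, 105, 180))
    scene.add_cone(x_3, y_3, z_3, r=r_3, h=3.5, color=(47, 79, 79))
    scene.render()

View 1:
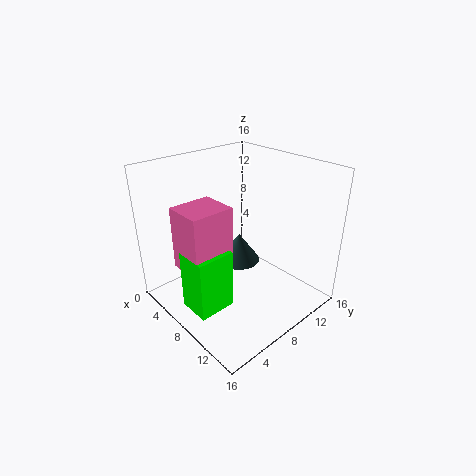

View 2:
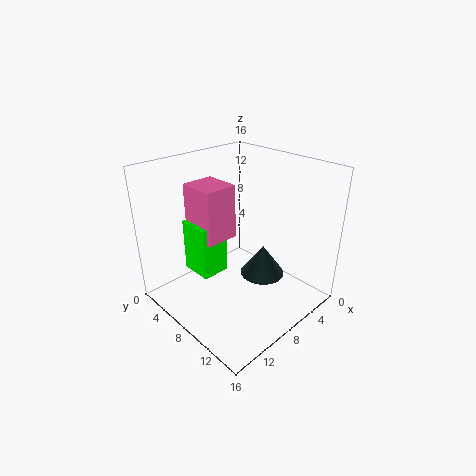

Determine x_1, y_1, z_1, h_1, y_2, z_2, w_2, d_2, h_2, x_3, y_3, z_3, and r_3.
x_1 = 7; y_1 = 1; z_1 = 2; h_1 = 6.5; y_2 = 1; z_2 = 6.5; w_2 = 4; d_2 = 4.5; h_2 = 6.5; x_3 = 6; y_3 = 10; z_3 = 3.5; r_3 = 2.5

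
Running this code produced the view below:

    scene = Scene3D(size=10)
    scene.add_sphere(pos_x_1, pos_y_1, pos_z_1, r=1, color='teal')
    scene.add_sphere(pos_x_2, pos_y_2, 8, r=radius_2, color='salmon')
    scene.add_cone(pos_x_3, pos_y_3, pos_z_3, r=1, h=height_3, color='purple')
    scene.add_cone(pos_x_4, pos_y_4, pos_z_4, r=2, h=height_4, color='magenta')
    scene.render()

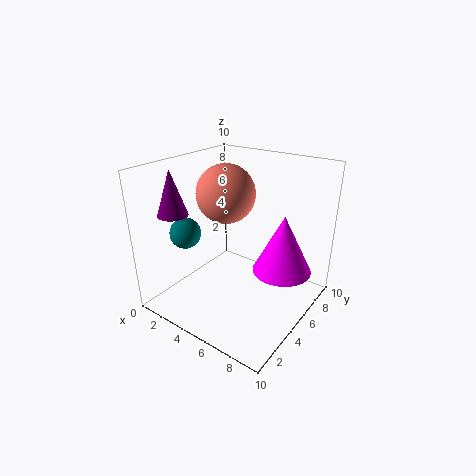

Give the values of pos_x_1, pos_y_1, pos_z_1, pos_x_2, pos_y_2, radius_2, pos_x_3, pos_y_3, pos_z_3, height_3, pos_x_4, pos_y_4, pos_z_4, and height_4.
pos_x_1 = 3; pos_y_1 = 2; pos_z_1 = 6; pos_x_2 = 4; pos_y_2 = 5; radius_2 = 2; pos_x_3 = 2; pos_y_3 = 2; pos_z_3 = 7; height_3 = 3; pos_x_4 = 8; pos_y_4 = 6; pos_z_4 = 3; height_4 = 4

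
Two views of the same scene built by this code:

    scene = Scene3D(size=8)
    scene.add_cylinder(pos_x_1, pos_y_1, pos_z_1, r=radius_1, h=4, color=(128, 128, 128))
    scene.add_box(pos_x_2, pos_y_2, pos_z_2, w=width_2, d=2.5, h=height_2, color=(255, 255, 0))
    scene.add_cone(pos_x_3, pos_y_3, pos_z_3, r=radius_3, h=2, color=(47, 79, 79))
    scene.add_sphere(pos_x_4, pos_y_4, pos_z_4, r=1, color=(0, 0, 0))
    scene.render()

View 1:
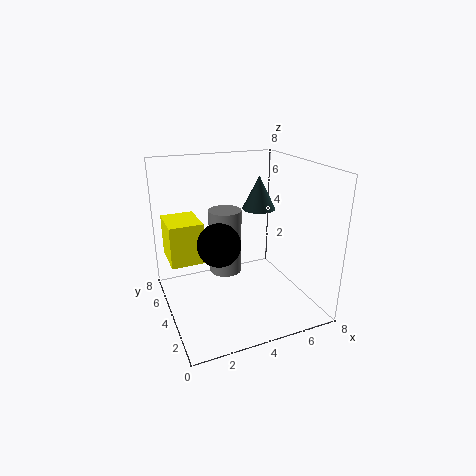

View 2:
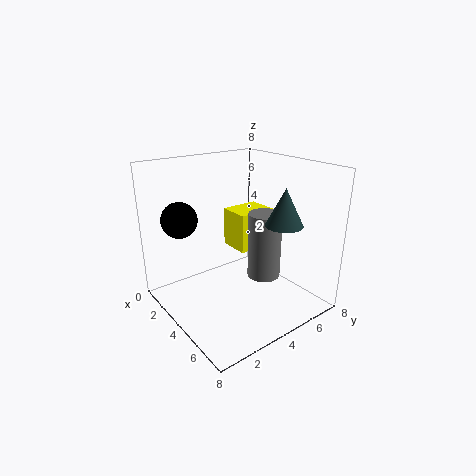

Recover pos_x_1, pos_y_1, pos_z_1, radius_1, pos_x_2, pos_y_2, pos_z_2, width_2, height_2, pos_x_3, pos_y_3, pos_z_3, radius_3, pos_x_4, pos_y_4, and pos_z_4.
pos_x_1 = 4
pos_y_1 = 6
pos_z_1 = 1
radius_1 = 1
pos_x_2 = 0.5
pos_y_2 = 5.5
pos_z_2 = 2
width_2 = 2
height_2 = 2.5
pos_x_3 = 6
pos_y_3 = 5.5
pos_z_3 = 5
radius_3 = 1
pos_x_4 = 2
pos_y_4 = 1.5
pos_z_4 = 5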